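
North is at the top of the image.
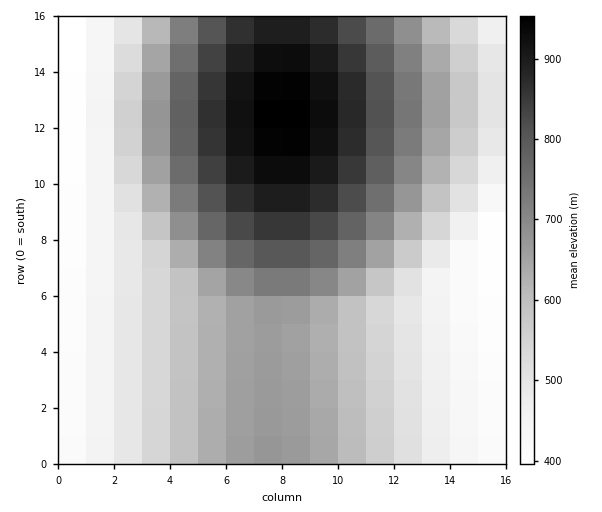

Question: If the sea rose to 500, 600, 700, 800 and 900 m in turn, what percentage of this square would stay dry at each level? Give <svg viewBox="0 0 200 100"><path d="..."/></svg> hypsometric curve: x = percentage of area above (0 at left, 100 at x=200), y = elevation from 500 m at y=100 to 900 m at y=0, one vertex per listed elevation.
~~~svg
<svg viewBox="0 0 200 100"><path d="M142 100l-38-25-44-25-21-25-24-25"/></svg>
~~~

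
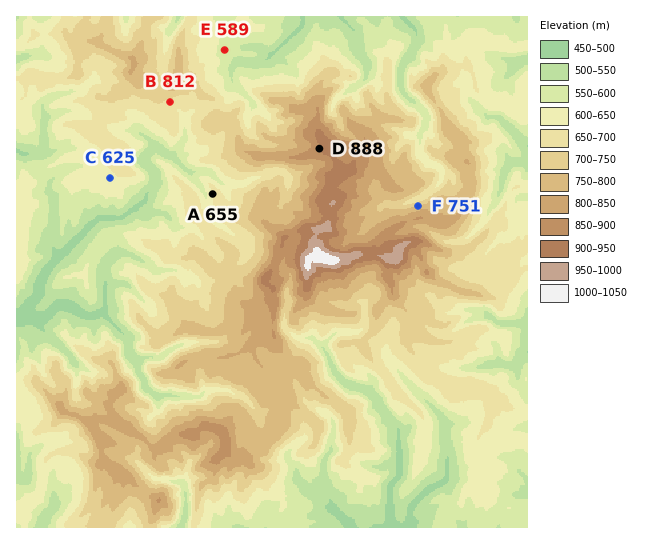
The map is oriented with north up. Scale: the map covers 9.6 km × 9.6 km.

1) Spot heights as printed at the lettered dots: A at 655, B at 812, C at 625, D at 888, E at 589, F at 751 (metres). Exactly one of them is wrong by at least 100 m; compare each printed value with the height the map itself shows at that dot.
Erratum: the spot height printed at B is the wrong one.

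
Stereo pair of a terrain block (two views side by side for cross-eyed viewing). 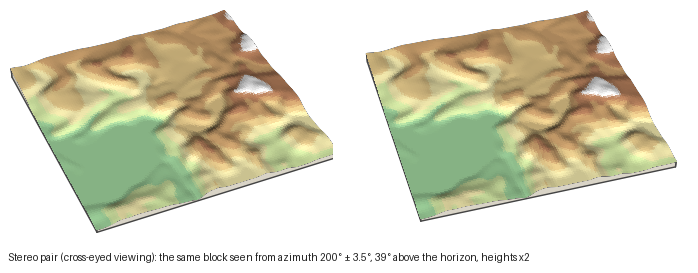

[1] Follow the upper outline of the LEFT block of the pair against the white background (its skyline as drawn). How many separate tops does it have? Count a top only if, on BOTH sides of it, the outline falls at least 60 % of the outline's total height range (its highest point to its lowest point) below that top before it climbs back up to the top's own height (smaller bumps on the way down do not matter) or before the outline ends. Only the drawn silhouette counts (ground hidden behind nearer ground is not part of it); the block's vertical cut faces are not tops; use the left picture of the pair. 0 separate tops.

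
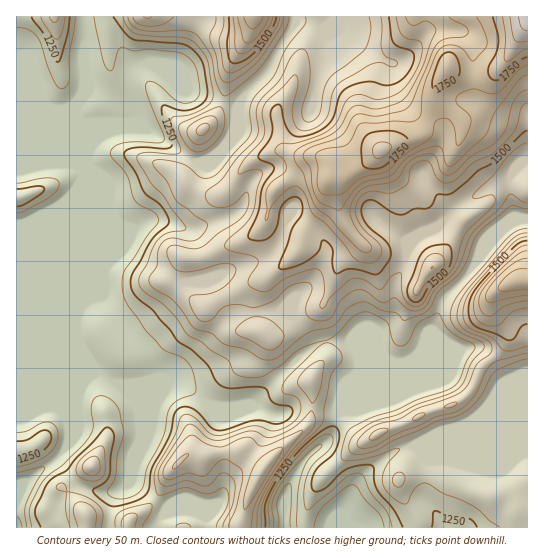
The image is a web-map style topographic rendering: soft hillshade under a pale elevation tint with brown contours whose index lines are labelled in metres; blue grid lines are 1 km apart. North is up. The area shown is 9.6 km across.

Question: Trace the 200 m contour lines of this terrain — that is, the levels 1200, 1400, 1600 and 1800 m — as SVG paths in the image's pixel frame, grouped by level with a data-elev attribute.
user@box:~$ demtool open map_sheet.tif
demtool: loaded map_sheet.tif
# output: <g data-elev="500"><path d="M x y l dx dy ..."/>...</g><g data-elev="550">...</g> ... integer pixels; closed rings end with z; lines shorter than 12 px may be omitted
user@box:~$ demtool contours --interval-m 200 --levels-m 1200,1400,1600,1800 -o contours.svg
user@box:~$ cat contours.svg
<g data-elev="1200"><path d="M269 527l0-24 10-22 12-17 14-15 13-11 9-4 4 1 2 2-1 9-5 6-14 13-7 14-2 16 2 14 4 0 37-32 7-3 5-1 5 4 9 18 14 16 5 16"/><path d="M17 467l16-4 14-8 8-9 3-11-3-9-4-3-4-1-6 1-15 8-9 1"/><path d="M17 213l8-2 24-13 7-7 3-6-2-5-8-2-32 5"/><path d="M17 27l12 3 8 6 4 7 7 23 6 15 4 6 5 2 4-4 2-6 0-24 6-38"/><path d="M94 17l9 44 6 9 4-1 5-18 4-4 12 4 16-2 29 4 11 6 7 11 3 16-1 8-3 5-6 4-7 0-6-2-23-19-5-1-3 2 1 10 16 41 1 4-1 3-5 2-21-1-14 1-9 4-4 6 2 5 15 17 8 26 6 4 13 7 5 7-2 6-10 12-23 34-2 12 2 15 5 8 16 23 16 18 6 4 15 6 7 6 5 11 2 16-2 4-16 6-8 7-3 7-3 21-16 31-6 23-7 6-13 4-9-2-6-4 8-16 2-22 6-20-3-22-4-8-7-7-8-2-6 2-4 8 2 20-2 8-10 13-19 19-15 10-6 9-11 22-1 7 3 13"/></g><g data-elev="1400"><path d="M251 527l2-17 6-13 15-26 27-37 1-4-31 14-9 2-4-1-7-7-4-1-8 2-16 8-6 0-11-3-11-8-4-1-5 3-9 11-14 21 0 6 4 4 6-1 14-6 14 3 4 0 12-13 6-4 6 1 13 10 1 7-2 9-5 21-6 15-1 5"/><path d="M268 350l5 0 4-2 7-10-2-7-9-9-10-5-10 0-8 4-8 6-2 4 3 4z"/><path d="M527 233l-9 2-9 7-40 45-10 16-2 12 3 10 7 6 20 9 5 7-2 7-13 11-11 22-5 5-8 4-35 12-19 11-26 8-14 11-2 4 1 4 5 2 10-1 21-12 25-10 15-7 25-8 8-5 7-9 12-25 5-7 7-3 29-8"/><path d="M194 143l4 2 5-1 9-7 5-11 0-5-2-4-4-1-6 1-10 5-7 5-1 4 1 4z"/><path d="M133 17l5 7 13 2 12-2 11-7"/><path d="M216 17l-1 6-5 11 0 5 6 16 4 20 3 6 4 2 15-8 16-14 21-31 5-13"/><path d="M369 17l2 13-5 17-4 6-28 21-5 5-5 11-4 21-5 8-8 3-4-3-1-4 0-8 6-20 2-13-2-17-2-6-3-2-5 1-5 5-14 26-20 21-3 9 2 19-2 8-19 21-15 20-14 11-3 4 1 5 4 5 5 3 7 1 11-4 14-12 2 5 0 8-6 12-42 30-8 2-19-4-4 1-2 3-1 5 2 7 5 7 5 3 15 0 31-8 6 1 4 3 1 4-3 7-11 10-11 5-17 2-4 2 0 8 7 12 5 4 7 0 4-3 9-10 8-3 11 0 12 3 6-2 15-6 16-14 15-4 5 1 2 4-6 18 0 8 4 5 5 2 8 1 7-3 12-19 8-6 8-3 8 1 15 11 5 0 8-4 15 12 5 1 5-1 8-5 9-16 15-12 5-7 17-37 26-24 10-14 4 0 8 6 6 2"/></g><g data-elev="1600"><path d="M527 251l-10 4-22 20-13 16-3 11 3 10 7 4 4-1 14-10 20-4"/><path d="M238 17l5 22 2 3 2 1 6-2 6-7 7-10 3-7"/><path d="M405 17l3 5 3 3 4 0 8-4 4 0 6 4 3 5-14 37-16 30-8 6-19 6-6 0-14-4-5 1-5 5-7 14-7 7-8 5-24 9-6 4-3 4 1 7 8 12 12 33 15 12 12 15 19 18 8 1 2-2 1-3-2-4-13-14-7-14 1-12 8-12 10-5 18-3 8-3 4-3 10-15 8-5 9-3 5 0 4 2 5 14 3 4 4 1 6-1 18-18 20-10 10-9 6-10 7-26 7-8 6-3"/></g><g data-elev="1800"><path d="M376 158l5 0 6-4 4-5 0-4-9-3-7 3-3 6z"/><path d="M502 17l3 18 0 26 5-1 11-9 6-2"/></g>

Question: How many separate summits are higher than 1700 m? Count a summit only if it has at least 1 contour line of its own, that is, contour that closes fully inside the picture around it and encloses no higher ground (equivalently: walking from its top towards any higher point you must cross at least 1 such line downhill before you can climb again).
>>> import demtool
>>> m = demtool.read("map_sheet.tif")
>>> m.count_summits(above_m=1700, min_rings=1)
2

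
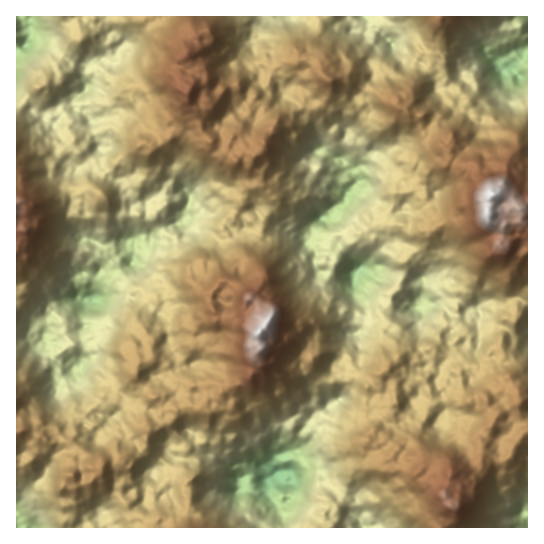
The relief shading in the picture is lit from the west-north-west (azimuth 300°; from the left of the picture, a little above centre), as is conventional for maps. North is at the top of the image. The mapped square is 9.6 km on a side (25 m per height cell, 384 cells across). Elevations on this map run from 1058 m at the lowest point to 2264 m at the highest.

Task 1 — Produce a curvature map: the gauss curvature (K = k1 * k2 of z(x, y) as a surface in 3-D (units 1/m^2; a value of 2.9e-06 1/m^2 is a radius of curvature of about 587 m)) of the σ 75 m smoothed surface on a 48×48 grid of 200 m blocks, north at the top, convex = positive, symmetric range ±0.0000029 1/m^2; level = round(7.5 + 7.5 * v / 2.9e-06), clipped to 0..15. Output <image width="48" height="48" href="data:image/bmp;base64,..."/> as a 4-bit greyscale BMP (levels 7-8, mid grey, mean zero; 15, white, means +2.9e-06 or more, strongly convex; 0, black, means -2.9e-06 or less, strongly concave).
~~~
<image width="48" height="48" href="data:image/bmp;base64,Qk32BAAAAAAAAHYAAAAoAAAAMAAAADAAAAABAAQAAAAAAIAEAAATCwAAEwsAABAAAAAAAAAAAAAAABEREQAiIiIAMzMzAERERABVVVUAZmZmAHd3dwCIiIgAmZmZAKqqqgC7u7sAzMzMAN3d3QDu7u4A////AHmIt1dHh4glVnd2d5l4V3i5l3Z2Wod2aJeHZ2/3VHp1JHiWh5mGd3qnh4d3z5d3n5d3ZVyDqYiHV3ind2iGqlZId3l6zXiJbYRHyWhDZVfHSob3WYd4lSfJeHhal4iHh3N47VyYVLZa6Ij4bKzWZVaHdnlHaIZWh1rZqF6VqfhWmHaWeqqGeYiJlkyG/ERWhXZxR1pnomCVNSWHl3ZoeHdnmGiEt1hj59eGVVxocoq4dXiHh5qId4i2aGd3aGeJhYSWaH12V2iSlHh3h4hVV4n6d3Z8d3Y6dsaGZ2dnbOJr93aHeHh2eHZXeIZtppa3d1eWR3evd2Z0SofHZ3V5NGlnZmdatKl4cmVoelR2Z2ZmeWd4eId3bsZofHp2eKZXfoaPh2emhrt4h3c2Zod4evZHhnqHZ3mJjnmMaId0cjhnlnQ5uHl4aBOXdnZ3dNdnaIlIbJlW3MpWl3l6mWdFRGRb13eJiYd42HczfMh3aHVl+YqHiHytuXd3t4h4V2VlSIyFeFdsqJhElmVquXgl1QZniaJ7Z4mIZqqpeUVpt4jnh3mYd3ppV3uXZ4WJV4mNZomYd4d4SJQYaHh36ndnh8/XZnqGiIVwBYqG1xdXqYp5RtJHf8VZlVVHdoaHdol6+kcyaKp3hlqKiOdlSfZXZ2NHVL/INL92dJmXfO+mVnhph02fhGiXeXmHZJrJY3uyFHaHZodXeYd3d2cIZFiJhI2HmpVXdjd4hGd4eIZkV0d4mI9pfoeZsG+YkQvHmVWImIiIm3h0zYhoqEdYvnl2eo/4x6d4mneGaIh4YGZ3iFd3jHh5dUdleAWXR7R3eIn+Zmh2aJdHqId1d0hXZXi7hziGWHVpuGafmayXz/hYuKRYmkZpRGeWVmmXeGmnV4cCd3m3VneHaHNNh4Z4Y4hl2nhodWd1RnvGZ3eHJVZlSWmLmIdFpGd48mendslmV4v3ep61R2v0hqnEZniIt7d4cliFRLc5eWhIWHh1NE/zRpU8+Id0h4eKh7qInlZvp3v7V1aoh3YZmXdoqld1d4eHd3foZnZJhWOriIeYu2gGiDd1aIiWZmZ0tmiHh3dIdlWUZ3eHeFVFGJe5Z2b1mGfYhsd0iIeYgZl4h3dlaYz5f+R2fHV2f4dv9Hd9Z4dspjdnmnZ2e3SWfYO0V7WVflbGiFdXebY4+2mnnHqLh4VVhndWcZeotaeEdax4eIIiiHl2h1ioWJl5h3dXdnllldZTeHdIaKiEZnd2dQdkR0l5hodoaMfXdHQXeGZpn7V3aHZJtQK4aZhXiIl9toZyls12ZWpxr6qNd5Z3Zm/4l/l3pGhsx1WohYp3j3gCaJx+RnhojXqnlkRmdXrGaYaFd1dl/mxYZnQHS3mvn0h3VKaLh3dEVX6HSEiieIp0h5FXdzabkzl1A4l4eHePxndGiGn2mHhmfGZmVnuIV5uIb9Vo/HiIVaZ8h3ioeId1v4czN62Ih1iIWqaHlhZ4rPdmRXdmJ4uFWIpXd4dVi1x3IndFeFh72KdYaHh2Z3eHZ5l9V3ZnSg=="/>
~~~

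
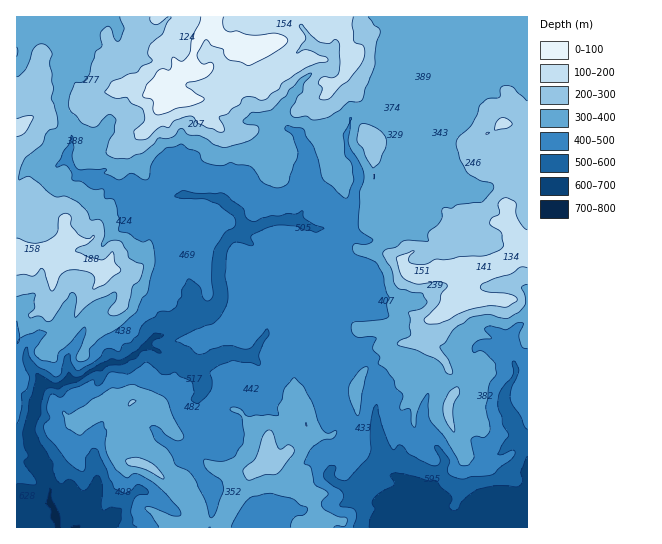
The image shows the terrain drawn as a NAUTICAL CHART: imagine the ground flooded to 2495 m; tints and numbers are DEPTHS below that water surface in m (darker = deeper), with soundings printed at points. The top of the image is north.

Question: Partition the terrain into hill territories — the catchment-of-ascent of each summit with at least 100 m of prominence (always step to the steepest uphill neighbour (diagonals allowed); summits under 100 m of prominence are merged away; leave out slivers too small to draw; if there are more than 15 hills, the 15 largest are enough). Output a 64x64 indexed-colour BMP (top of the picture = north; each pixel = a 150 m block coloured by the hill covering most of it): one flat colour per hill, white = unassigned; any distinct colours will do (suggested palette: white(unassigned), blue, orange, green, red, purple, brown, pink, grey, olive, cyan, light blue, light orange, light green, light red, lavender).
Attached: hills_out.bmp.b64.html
<image width="64" height="64" href="data:image/bmp;base64,Qk12CAAAAAAAAHYAAAAoAAAAQAAAAEAAAAABAAQAAAAAAAAIAAATCwAAEwsAABAAAAAAAAAA////ALR3HwAOf/8ALKAsACgn1gC9Z5QAS1aMAMJ34wB/f38AIr28AM++FwDox64AeLv/AIrfmACWmP8A1bDFABERFVUVVVVVVVVVVUREREREREREREREREREQiIiIREREREVVVVVVVVVVVVVREREREREREREREREREQiIiIhERERERVVVVVVVVVVVVVUREREREREREREREREQSIiIiERERERVVVVVVVVVVVVVVREREREREREREREREERIiIiIhERERFVVVVVVVVVVVVVVERERERERERERBEREREiIiIiIiIREVVVVVVVVVVVVVVURERERERERBERERERIiIiIiIiIhERVVVVVVVVVVVVVURERERERERBEREREiIiIiIiIiIiERVVVVVVVVVVVVVUREREREREREQREREiIiIiIiIiIiIRFVVVVVVVVVVVVURERERERERERBERESIiIiIiIiIiIhFVVVVVVVVVVVVUREREREREREREQRERIiIiIiIiIiIiEVVVVVVVVVVVVVVERERERERERERBERIiIiIiIiIiIiIRVVVVVVVVVVVVVVREREREREREREEREiIiIiIiIiIiIRFVVVVVVVVVVVVVREREREREREREQRESIiIiIiIiIiIREVVVVVVVVVVVVVVERERERERERERBERIiIiIiIiIiIhERVVVVVVVVVVVVVEREREREREREREEREiIiIiIiIiIhERFVVVVVVVVVVVVVREREREREREREQRESIiIiIiIiIiERERVVVVVVVVVVVVVURERERERERERBERIiIiIiIiIiIRERFVVVVVVVVVVVVVRERERERERERBEREiIiIiIiIiIhERETM1VVVVVVVVVVVEREREREREREERESIiIiIiIiIiIRETMzMRVVVVVVVVVUREREREREREQRERIiIiIiIiIiIhERMzMRERVVVVVVURREREREREREQREREiIiIiIiIiIiERMzMzEREzM1VVERERFERERERERBEREiIiIiIiIiIiIREzMzMRMzMzNRERERERERREREREEiIiIiIiIiIiIiIhETMzMzMzMzMzEREREREREUREREQiIiIiIiIiIiIiIiETMzMzMzMzMzMzERERERERRERERCIiIiIiIiIiIiIiIRMzMzMzMzMzMzMxERERERFERERCIiIiIiIiIiIiIiIiEzMzMzMzMzMzMzMxEREREUREREIiIiIiIiIiIiIiIiIjMzMzMzMzMzMzMzMRERERFEREQiIiIiIiIiIiIiIiIiMzMzMzMzMzMzMzMRERERERERERIiIiIiIiIiIiIiIiIzMzMzMzMzMzMzMxERERERERERESIiIiIiIiIiIiIiIjMzMzMzMzMzMzMzEREREREREREREiIiIiIiIiIiIiIiMzMzMzMzMzMzMzERERERERERERESIiIiIiIiIiIiIiIzMzMzMzMzMzMzMRERERERERERERIiIiIiIiIiIiIiIjMzMzMzMzMzMzMzEREREREREREREiIiIiIiIiIiIiIiMzMzMzMzMzMzMzMRERERERERERESIiIiIiIiIiIiIiIzMzMzMzMzMzMzMxERERERERERERIiIiIiIiIiIiIiIjMzMzMzMzMzMzMzERERERERERERESIiIiIiIiIiIiIiMzMzMzMzMzMzMzMRERERERERERERIiIiIiIiIiIiIiIzMzMzMzMzMzMzMxEREREREREREREiIiIiIiIiIiIiIjMzMzMzMzMzMzMzMRERERERERERESIiIiIiIiIiIiIiMzMzMzMzMzMRMzMxERERERERERERIiIiIiIiIiIiIiIzMzMzMzMzMRERMxEREREREREREREiIiIiIiIiIiIiIjMzMzMzMxERERERERERERERERERERIiIiIiIiIiIiIiMzMzMzEREREREREREREREREREREREiIiIiIiIiIiIiJjMzMxERERERERERERERERERERERESIiIiIiIiIiIiImZmYzERERERERERERERERERERERERIiIiIiIiIiIiIiZmZmERERERERERERERERERERERERIiIiIiIiIiIiIiJmZmZhERERERERERERERERERERERIiIiIiIiIiIiIiImZmZmEREREREREREREREREREREREiIiIiIiIiIiIiIiZmZmYRERERERERERERERERERERESIiIiIiIiIiIiIiJmZmYREREREREREREREREREREREREiIiIiIiIiIiIiImZmZhERERERERERERERERERERERESIiIiIiIiIiIiIiZmZmEREREREREREREREREREREREREREiIiIiIiIiIiJmZmYRERERERERERERERERERERERERESIiIiIiIiIiImZmZhEREREREREREREREREREREREREREiIiIiIiIiIiZmZmERERERERERERERERERERERERERESIiIiIiIiIiJmZmYRERERERERERERERERERERERERERESIiIiIiIiImZmZhEREREREREREREREREREREREREREREiIiIiIiIiNmZmYRERERERERERERERERERERERERERERIiIiIiIiI2ZmZhEREREREREREREREREREREREREREREiIiIiIiIjNmZjMRERERERERERERERERERERERERERERIiIiIiIiM2ZjMxERERERERERERERERERERERERERERESIiIiIiIzMzMzERERERERERERERERERERERERERERERERESIiIjMzMzMxEREREREREREREREREREREREREREREREREiIi"/>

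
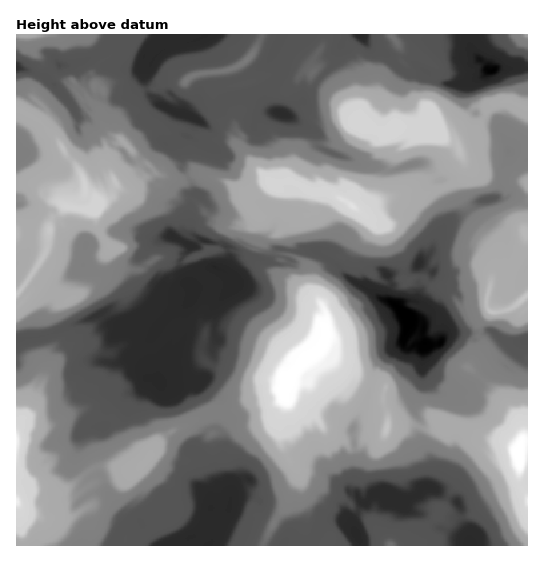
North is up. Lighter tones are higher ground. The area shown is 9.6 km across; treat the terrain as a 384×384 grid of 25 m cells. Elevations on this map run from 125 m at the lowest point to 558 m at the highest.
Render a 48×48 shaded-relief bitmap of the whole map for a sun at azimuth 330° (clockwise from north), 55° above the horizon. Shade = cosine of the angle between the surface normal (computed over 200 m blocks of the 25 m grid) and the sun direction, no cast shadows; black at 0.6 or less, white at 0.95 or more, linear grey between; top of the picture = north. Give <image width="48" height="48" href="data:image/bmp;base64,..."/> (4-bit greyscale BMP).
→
<image width="48" height="48" href="data:image/bmp;base64,Qk32BAAAAAAAAHYAAAAoAAAAMAAAADAAAAABAAQAAAAAAIAEAAATCwAAEwsAABAAAAAAAAAAAAAAABEREQAiIiIAMzMzAERERABVVVUAZmZmAHd3dwCIiIgAmZmZAKqqqgC7u7sAzMzMAN3d3QDu7u4A////ACeWJ5c5mWEnmazauWmZqbiau5mZZpmYdiSIRZhHmZZDeZvbu1eZmJqaq7qpdXeYh4R5hmhkiZmVSZrcrIRXl3i8vMy5iGeIiYZ5iYeERpmYaJm9u7dTV1e8y83bmpmIm4Z5iKmWI1iYeJmsy6llNmd6qYvdqKiJm6h6qYmXQTOIZYmbyqhVVGdUZlWJqJiKmnqJu6mZhCNIZEVoqZiEZERCI0RWiHeIl0iYmrvMqUNHmHZWd3mWVURSFENGZmeZiDWpi7vO2pM1mZmGZniYRFZlI2VVRXmaqTNpm93d7shDV3h3Z2Vod1h5Y0hlZoqr22RGd7ze7+2WRmZ5h4ZFaHmqh0Z3iKvc3pZXdYqs3u7cl4iqqZh1WIeqqYmavMzOzLlYmHmaq97/7KmoqnV4ZoeaqZvcvN687duHmqmZq7zf/+u5m4VHdFaamJvduqzL3duXiamZmrqr3/28q6lVh2R6mIvdqZrdzO23eKqqmZmZq97dy8l2V4ZZqZveyZq8zMu4aJq6qZmamLzu7NuXZXdpuqvu2pmqu926iIiZmZmaqbzd7d2pdmZWq8zv/amaqs3bqZeJmZmaurzM7s3rl3ZDWLvO/9qqmXmqqpiKmZmau6vN3uzdqIZDNZqIztqXQxREWKmJmZmZq7vO7/7NuIhVZoqYmZgyIAFCAEZ2eZmaq73d7/7MyndniYiKiJgzVXVWMAA2RpmZqqve7t3Lynd3eHZ3irmpmHiJqEIUZGmZmpq93MzcyniYZDZ3m7uqu6iZrKhjVTaJmZmqqr3+yoeGh2eaqqqpm8l4ermHVjNHeZmYm97uyqdkaZu7qqqpmauIV6lUaZZWZWeHit3tupZVJWi6qrupmZuXZqqFN7upuWZWZWeamHZSATR6u8yqqZqndHm6ZompmoVEQyISRmdSEAJpzb3KqZq4hUV4hWZ3d2VlVlQxE2VFQhBIvczcq7q6ZkRDQzNImbqoiJmHZCNoh1EUe8zd3Nqpd3ZFM1RHqruamYiHZleZiZUiRqzd3auqqqp2hGhleZqalmVmZ5q7mJlSNEarynq8y6uoiFiFV5ral3eKvMy8yqmXVDEoqcury7u6mniaeb3svLu83e3dzMy6mHVIve66q7qqqqqs3M7t7u3N3d3LqZu6mJh4rL26m9ypiruqzLu97u7MzLl1VSR4iJh4mqmqqs7LmJuqqqq83u3bynQ0RVNFaZh4mYepqrzbupmavKvLvN3culRnd4d3eZh4mGiqi8qrqqq7u7u6m827qWiaurqZmahndouqmqqqqaqrqKqph5qrqsurzd2pm8plaLu6qKmaqYiGeZmZl1abve26ve7rvf/ZrNy6qbqImqZ1aZmZmYmazf/su+/srf//7Oy7vMyom8uadnd5mZqYzt3czM3bmr7//+yZvMy5ec68yql1iZq5ne3MurupZ4i97mZneZqZZa3t3czJWaq7ms3cypmZeJhnZjQ0VFeZg3rN3tu9l5mrqavbqJmZd5h2QjUyUyKJk1mqvP2ryJmauZnsp5mZd5p2ZA=="/>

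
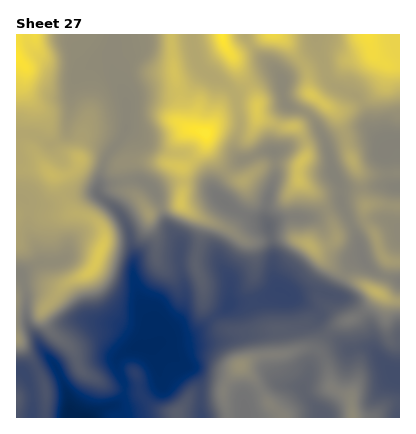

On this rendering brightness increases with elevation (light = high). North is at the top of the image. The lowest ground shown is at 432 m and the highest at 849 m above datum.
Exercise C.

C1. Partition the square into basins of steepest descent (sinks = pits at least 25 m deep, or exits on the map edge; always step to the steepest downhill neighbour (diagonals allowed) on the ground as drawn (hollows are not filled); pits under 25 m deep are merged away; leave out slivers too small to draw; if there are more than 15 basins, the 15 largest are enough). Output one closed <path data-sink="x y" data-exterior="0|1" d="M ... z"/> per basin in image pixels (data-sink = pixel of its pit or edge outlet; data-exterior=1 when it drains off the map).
<path data-sink="84 418" data-exterior="1" d="M400 34l-384 0 0 384 266 0-14-16-13-22-14-14 19-10 26-2 22-6 10 2 16-22 8-6 16-6 14-12 6-11 10 6 12 1 0-92-20-4-15 0-6-32-8-14-11-38-8-10 12 0 20-11 18-15 4-20 14 0z"/><path data-sink="400 376" data-exterior="1" d="M378 293l-6 11-14 12-16 6-8 6-17 22 5 4 5 10 4 22 20 12 3 20 46 0 0-116-12-3z"/><path data-sink="384 152" data-exterior="0" d="M388 64l-5 18-7 9-28 18-14 1 6 10 11 38 10 20 4 26 15 0 20 3 0-141z"/><path data-sink="322 418" data-exterior="1" d="M308 348l-22 6-30 3-15 9 14 14 13 22 16 16 68 0-1-20-20-12-3-18-6-14-8-5z"/>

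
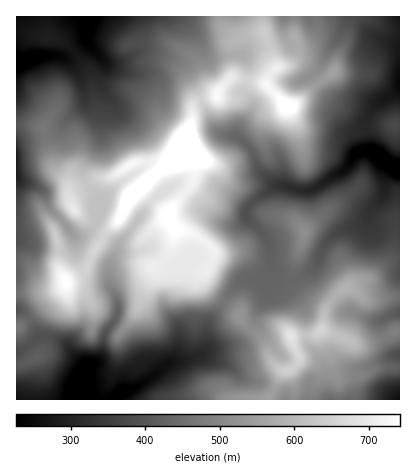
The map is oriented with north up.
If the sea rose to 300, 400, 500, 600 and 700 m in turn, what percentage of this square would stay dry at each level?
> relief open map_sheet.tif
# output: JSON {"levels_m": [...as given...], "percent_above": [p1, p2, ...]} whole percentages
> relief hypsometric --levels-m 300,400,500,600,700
{"levels_m": [300, 400, 500, 600, 700], "percent_above": [89, 69, 41, 22, 6]}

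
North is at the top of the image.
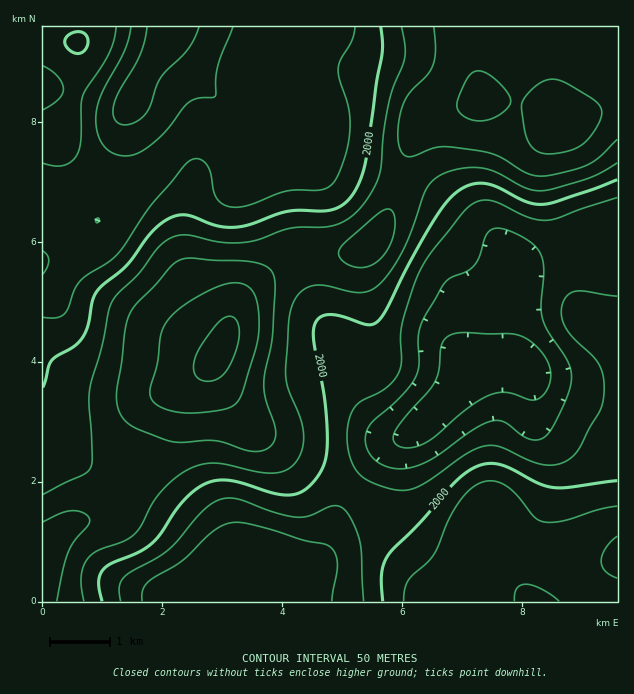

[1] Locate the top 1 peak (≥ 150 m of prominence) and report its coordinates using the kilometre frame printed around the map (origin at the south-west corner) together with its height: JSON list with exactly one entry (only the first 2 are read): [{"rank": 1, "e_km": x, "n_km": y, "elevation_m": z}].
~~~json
[{"rank": 1, "e_km": 2.91, "n_km": 4.11, "elevation_m": 2214}]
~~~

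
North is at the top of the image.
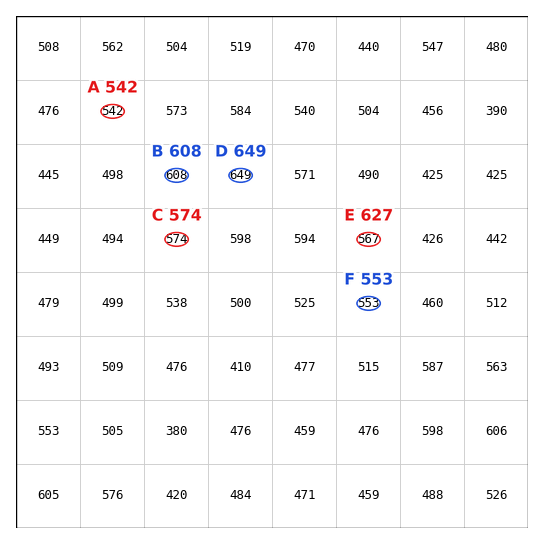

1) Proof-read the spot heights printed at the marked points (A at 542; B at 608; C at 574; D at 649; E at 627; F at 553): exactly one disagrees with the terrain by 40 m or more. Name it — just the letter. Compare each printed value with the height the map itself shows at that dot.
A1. E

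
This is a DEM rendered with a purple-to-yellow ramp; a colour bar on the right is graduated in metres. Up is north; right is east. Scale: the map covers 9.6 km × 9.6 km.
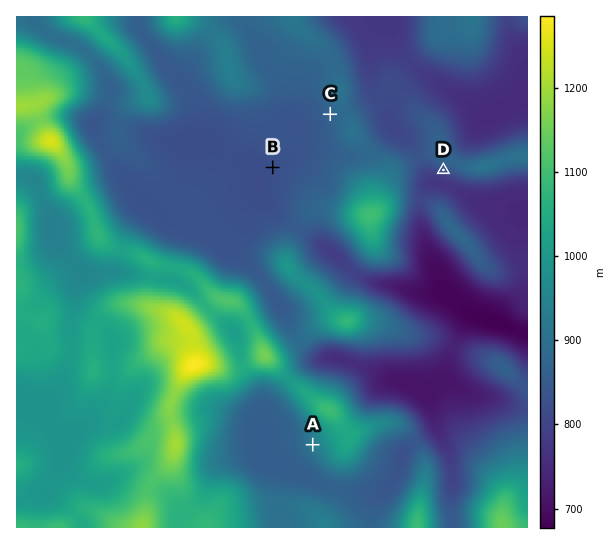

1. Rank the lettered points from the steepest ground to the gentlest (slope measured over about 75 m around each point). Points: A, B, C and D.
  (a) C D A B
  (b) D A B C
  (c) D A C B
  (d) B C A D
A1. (c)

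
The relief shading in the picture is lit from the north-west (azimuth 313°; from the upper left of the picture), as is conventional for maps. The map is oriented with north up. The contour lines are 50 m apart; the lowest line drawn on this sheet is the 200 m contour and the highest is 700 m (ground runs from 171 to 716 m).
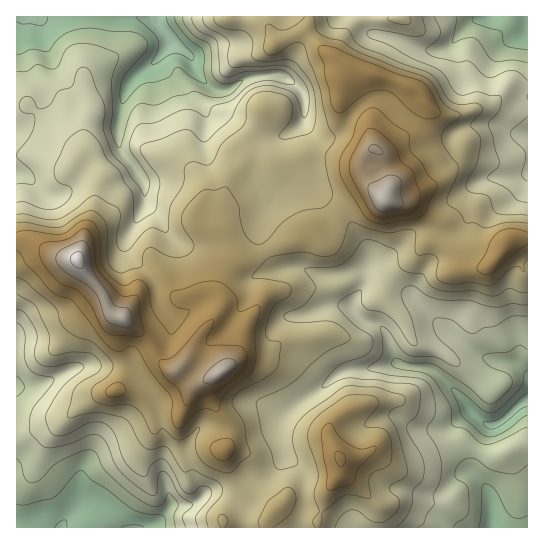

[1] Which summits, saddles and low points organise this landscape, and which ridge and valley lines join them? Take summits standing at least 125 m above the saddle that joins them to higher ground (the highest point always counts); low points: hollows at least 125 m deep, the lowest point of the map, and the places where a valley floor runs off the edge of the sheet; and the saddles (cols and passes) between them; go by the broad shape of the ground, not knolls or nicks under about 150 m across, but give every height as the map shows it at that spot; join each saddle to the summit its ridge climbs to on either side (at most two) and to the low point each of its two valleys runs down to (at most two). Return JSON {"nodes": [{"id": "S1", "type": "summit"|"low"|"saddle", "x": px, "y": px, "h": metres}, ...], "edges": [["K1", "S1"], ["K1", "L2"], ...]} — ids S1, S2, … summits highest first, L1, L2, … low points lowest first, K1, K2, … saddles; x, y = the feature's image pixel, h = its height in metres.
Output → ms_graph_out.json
{"nodes": [
{"id": "S1", "type": "summit", "x": 78, "y": 261, "h": 716},
{"id": "S2", "type": "summit", "x": 385, "y": 199, "h": 689},
{"id": "S3", "type": "summit", "x": 339, "y": 458, "h": 607},
{"id": "L1", "type": "low", "x": 155, "y": 19, "h": 171},
{"id": "L2", "type": "low", "x": 527, "y": 401, "h": 184},
{"id": "L3", "type": "low", "x": 131, "y": 527, "h": 194},
{"id": "L4", "type": "low", "x": 527, "y": 17, "h": 207},
{"id": "K1", "type": "saddle", "x": 435, "y": 231, "h": 514},
{"id": "K2", "type": "saddle", "x": 265, "y": 251, "h": 505},
{"id": "K3", "type": "saddle", "x": 250, "y": 493, "h": 475}],
"edges": [["K1", "S2"], ["K1", "L2"], ["K1", "L4"], ["K2", "S1"], ["K2", "S2"], ["K2", "L1"], ["K2", "L2"], ["K3", "S1"], ["K3", "S3"], ["K3", "L2"], ["K3", "L3"]]}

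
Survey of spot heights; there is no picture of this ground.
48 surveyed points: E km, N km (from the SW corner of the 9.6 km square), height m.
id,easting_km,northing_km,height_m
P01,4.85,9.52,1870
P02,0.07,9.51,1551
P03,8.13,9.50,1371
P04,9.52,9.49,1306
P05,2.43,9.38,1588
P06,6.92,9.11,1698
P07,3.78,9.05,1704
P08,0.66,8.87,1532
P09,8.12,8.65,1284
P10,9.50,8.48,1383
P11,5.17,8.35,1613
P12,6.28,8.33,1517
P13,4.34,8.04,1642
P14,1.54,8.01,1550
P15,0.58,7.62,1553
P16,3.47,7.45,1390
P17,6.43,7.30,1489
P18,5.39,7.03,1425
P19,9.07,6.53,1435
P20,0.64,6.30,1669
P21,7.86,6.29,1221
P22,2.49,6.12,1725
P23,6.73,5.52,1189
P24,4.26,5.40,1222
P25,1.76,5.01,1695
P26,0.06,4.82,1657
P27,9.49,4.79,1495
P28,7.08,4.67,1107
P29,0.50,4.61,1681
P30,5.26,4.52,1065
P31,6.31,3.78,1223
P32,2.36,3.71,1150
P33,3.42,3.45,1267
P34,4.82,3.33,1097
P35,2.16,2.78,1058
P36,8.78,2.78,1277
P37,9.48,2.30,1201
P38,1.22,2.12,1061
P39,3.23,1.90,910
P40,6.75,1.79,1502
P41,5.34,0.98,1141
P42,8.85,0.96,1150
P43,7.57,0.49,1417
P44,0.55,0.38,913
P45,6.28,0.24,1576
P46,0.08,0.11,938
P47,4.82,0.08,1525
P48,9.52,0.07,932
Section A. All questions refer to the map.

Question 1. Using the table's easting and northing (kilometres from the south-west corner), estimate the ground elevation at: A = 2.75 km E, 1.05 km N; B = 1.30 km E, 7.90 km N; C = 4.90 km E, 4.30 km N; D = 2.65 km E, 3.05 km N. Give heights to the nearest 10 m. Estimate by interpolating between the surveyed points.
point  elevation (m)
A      910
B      1510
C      1030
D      1130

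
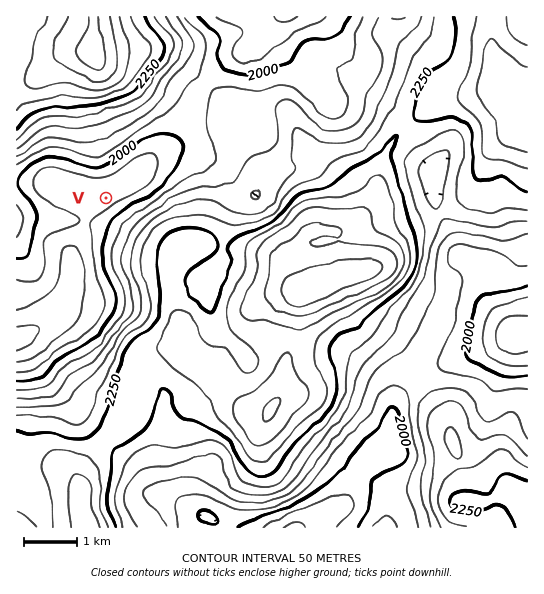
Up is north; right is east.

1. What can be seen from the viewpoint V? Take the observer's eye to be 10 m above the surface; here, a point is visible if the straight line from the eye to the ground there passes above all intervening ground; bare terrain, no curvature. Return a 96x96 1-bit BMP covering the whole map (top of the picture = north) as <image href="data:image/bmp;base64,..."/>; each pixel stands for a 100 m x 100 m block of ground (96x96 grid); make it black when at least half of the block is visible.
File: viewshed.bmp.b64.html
<image width="96" height="96" href="data:image/bmp;base64,Qk2+BAAAAAAAAD4AAAAoAAAAYAAAAGAAAAABAAEAAAAAAIAEAAATCwAAEwsAAAIAAAAAAAAA////AAAAAAAAAAAAAAAAAAAAAAAAAAAAAAAAAAAAAAAAAAAAAAAAAAAAAAAAAAAAAAAAAAAAAAAAAAAAAAAAAAAAAAAAAAAAAAAAAAAAAAAAAAAAAAAAAAAAAAAAAAAAAAAAAAAAAAAAAAAAAAAAAAAAAAAAAAAAAAAAAAAAAAAAAAAAAAAAAAAAAAAAAAAAAAAAAAAAAAAAAAAAAAAAAAAAAAAAAAAAAAAAAAAAAADjAAAAAAAAAAAAAAD/AAAAAAAAAAAAAAD+AAAAAAAAAAAAAAD+AAAAAAAAAAAAAAD8AAAAAAAAAAAAAAD8AAAAAAAAAAAAAAD8AAAAAAAAAAAAAAD4AAAAAAAAAAAAAADgAAAAAAAAAAAAAAAAAAAAAAAAAAAAAAAAAAAAAAAAAAAAAAAAAAAAAAAAAAAAAAAAAAAAAAAAAAAAAAAAAAAAAAAAAAAAAAAAAAAAAAAAAAAAAAAAAAAAAAAAAAAAAAAAAAAAAAAAAAAAAAAAAAAAAAAAAAAAAAAAAAAAAAAAAAAAAAAAAAAAAAAAAAAAAAAAAAAAAAAAAAAAAAAAAAAAAAAAAAAAAAAAAAAAAAAAAAAAAAAAAAAAAAAAAAAAAAAAAAAAAAAAAAAAAAAAAAAAAAAAAAAAAAAAAAAAAAAAAAAAAAAAAAAAAAAAAAAAAAAAAAAAAAAAAAAAAAAAAAAAAAAAAAAAAAAAAAAAAAAAAAAAAAAAAAAAAAAAAAAAAAAAAAAAAAAAAAAAAAAAAAAAAAAAAAAAAAAAAAAAAAAAAAAAAAAAAAAAAAAAAAAAAAAwAAAAAAAAAAAAAAAwAAAAAAAAAAAAAABwAA8AAAAAAAAAAADwAB+AAAAAAAAAAADwAB/AAAAAAAAAAADwAB/AAAAAAAAAAAD4AD/gAAAAAAAAAAD8MP/wAAAAAAAAAAD////wAAAAAAAAAAD////4AAAAAAAAAAD////4AAAAAAAAAAD////8AAAAAAAAAAD////8AAAAAAAAAAD////+AAAAAAAAAAD////+AAAAAAAAAAD////+AAAAAAAAAAD////+AAAAAAAAAAD/////AAAAAAAAAAD/////AAAAAAAAAAD/////AAAAAAAAAAD//////wAAAAAAAAD//////wAAAAAAAAD//P///wAAAAAAAAD//H///wAAAAAAAAD//H///wAAAAAAAAD//////gAAAAAAAAD//////gAAAAAAAAD////w/gAAAAAAAAD////APAAAAAAAAAB///+AGAAAAAAAAAA///+AAAAAAAAAAAAf//8AAAAAAAAAAAAHH/8AAAAAAAAAAAAAD/4AAAAAAAAAAAAAD8AAAAAAAAAAAAAAAAAAAAAAAAAAAAAAAAAAAAAAAAAAAAAAAAAAAAAAAAAAAAAAAAAAAAAAAAAAAAAAAAAAAAAAAAAAAAAAAAAAAAAAAAAAAAAAAAAAAAAAAAAAAAAAAAAAAAAAAAAAAAAAAAAAAAAAAAAAAAAAAAAAAAAAAAAAAAAAAAAAAAAAAAAAAAA="/>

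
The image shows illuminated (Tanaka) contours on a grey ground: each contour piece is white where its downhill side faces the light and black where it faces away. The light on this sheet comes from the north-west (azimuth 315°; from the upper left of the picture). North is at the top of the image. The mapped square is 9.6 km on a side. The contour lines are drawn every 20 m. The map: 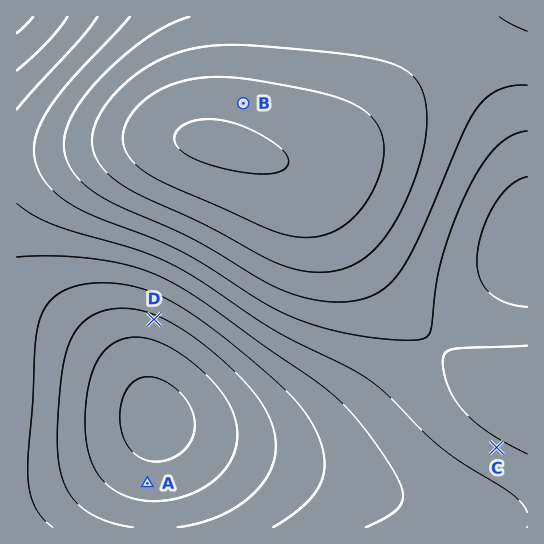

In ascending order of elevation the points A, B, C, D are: A D C B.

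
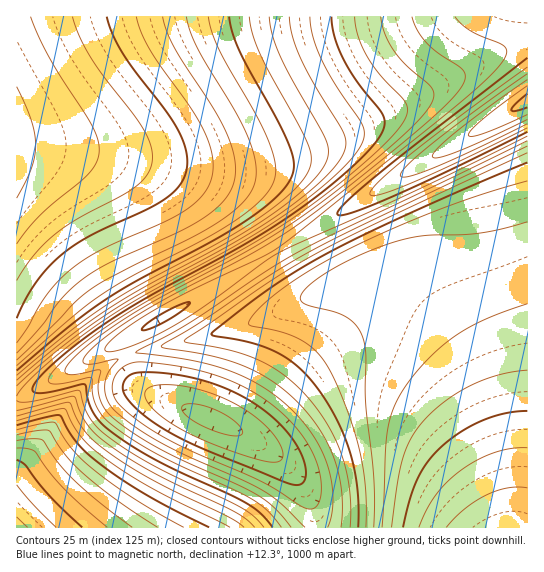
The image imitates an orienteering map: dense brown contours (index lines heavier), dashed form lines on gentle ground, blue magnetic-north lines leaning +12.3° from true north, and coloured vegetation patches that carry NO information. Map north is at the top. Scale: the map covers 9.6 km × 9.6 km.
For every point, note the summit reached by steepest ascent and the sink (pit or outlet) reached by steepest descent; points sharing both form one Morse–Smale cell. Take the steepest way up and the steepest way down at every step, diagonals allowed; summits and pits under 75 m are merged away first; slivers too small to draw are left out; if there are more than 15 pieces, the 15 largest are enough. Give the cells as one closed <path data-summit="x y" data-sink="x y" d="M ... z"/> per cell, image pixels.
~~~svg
<path data-summit="17 149" data-sink="527 101" d="M527 16l-510 0-1 381 9-1 170-96 332-199z"/><path data-summit="510 527" data-sink="211 419" d="M379 272l-18 3-26 9-61 31-24 9-121 31-2 2 6 18 4 8 13 10 71 30 29 14 23 15 19 18 12 17 9 22 4 19 194 0 0-31-11-52-16-48-20-43-23-32-28-29-22-16z"/><path data-summit="510 527" data-sink="527 101" d="M527 101l-112 66-188 114-100 56-4 5 2 12 2 2 10-4 33-7 80-21 24-9 29-16 46-20 22-7 12 1 16 10 16 12 26 27 23 32 20 43 16 48 9 42 3 40 15 1z"/><path data-summit="17 527" data-sink="211 419" d="M126 356l-21 11-25 23-44 60-19 21 0 57 299-1-3-18-9-22-12-17-11-11-31-22-107-48-6-6z"/><path data-summit="17 527" data-sink="527 101" d="M122 341l-97 55-9 2 1 75 63-83 25-23 22-12z"/>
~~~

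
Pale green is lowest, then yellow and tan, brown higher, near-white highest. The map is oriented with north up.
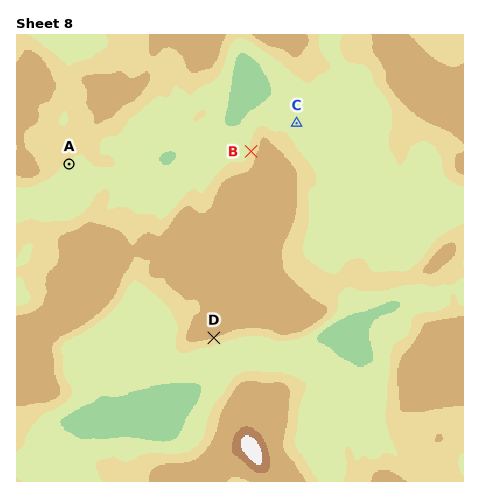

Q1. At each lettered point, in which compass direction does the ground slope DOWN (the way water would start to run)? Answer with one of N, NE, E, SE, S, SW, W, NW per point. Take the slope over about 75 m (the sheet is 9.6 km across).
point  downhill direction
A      SE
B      W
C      E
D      S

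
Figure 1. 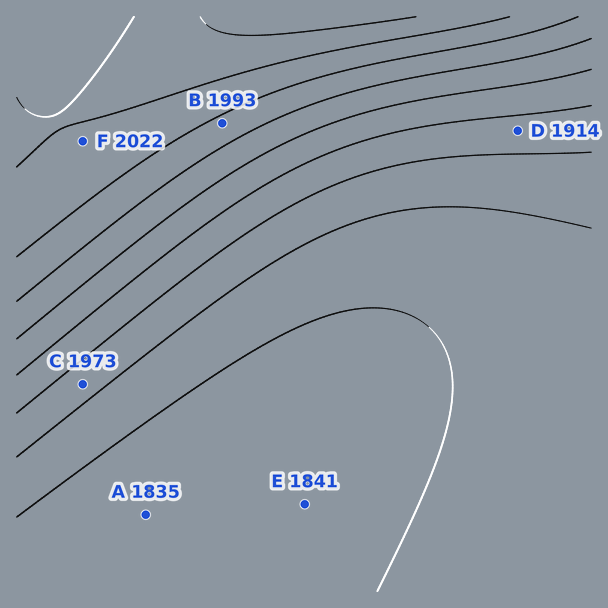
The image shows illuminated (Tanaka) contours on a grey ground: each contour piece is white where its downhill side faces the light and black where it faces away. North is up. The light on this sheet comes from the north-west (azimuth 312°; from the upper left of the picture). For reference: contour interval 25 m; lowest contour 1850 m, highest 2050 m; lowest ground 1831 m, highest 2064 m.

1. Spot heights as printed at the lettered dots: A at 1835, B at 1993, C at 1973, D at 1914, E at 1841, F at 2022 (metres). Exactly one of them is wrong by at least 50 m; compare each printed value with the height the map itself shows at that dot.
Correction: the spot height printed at C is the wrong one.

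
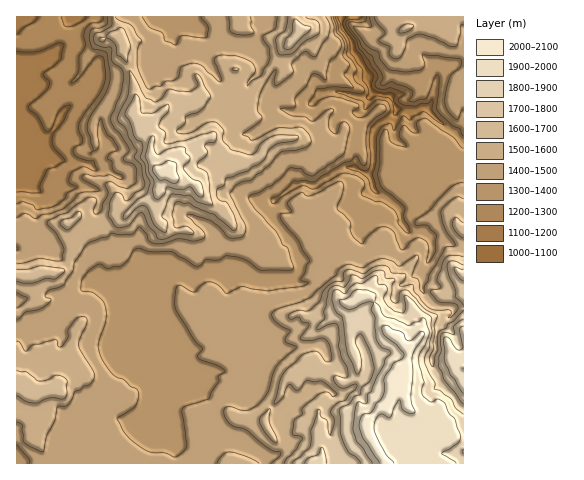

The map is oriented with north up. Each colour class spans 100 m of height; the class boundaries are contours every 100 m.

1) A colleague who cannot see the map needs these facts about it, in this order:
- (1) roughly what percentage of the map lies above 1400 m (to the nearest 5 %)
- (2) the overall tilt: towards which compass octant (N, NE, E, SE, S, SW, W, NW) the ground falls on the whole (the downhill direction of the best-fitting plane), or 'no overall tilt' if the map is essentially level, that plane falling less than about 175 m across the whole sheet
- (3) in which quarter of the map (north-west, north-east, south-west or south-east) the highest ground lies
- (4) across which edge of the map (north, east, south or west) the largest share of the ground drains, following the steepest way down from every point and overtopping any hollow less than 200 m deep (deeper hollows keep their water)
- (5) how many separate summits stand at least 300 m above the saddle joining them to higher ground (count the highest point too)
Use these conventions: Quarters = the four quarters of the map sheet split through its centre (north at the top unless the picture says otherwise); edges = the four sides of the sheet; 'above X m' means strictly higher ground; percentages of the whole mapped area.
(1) Roughly 70 % of the ground is higher than 1400 m.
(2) Overall the map slopes down towards the north-west.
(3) The highest ground is in the south-east quarter.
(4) The largest share of the runoff leaves by the northern edge.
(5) Counting only tops that stand 300 m proud, the map has 3 summits.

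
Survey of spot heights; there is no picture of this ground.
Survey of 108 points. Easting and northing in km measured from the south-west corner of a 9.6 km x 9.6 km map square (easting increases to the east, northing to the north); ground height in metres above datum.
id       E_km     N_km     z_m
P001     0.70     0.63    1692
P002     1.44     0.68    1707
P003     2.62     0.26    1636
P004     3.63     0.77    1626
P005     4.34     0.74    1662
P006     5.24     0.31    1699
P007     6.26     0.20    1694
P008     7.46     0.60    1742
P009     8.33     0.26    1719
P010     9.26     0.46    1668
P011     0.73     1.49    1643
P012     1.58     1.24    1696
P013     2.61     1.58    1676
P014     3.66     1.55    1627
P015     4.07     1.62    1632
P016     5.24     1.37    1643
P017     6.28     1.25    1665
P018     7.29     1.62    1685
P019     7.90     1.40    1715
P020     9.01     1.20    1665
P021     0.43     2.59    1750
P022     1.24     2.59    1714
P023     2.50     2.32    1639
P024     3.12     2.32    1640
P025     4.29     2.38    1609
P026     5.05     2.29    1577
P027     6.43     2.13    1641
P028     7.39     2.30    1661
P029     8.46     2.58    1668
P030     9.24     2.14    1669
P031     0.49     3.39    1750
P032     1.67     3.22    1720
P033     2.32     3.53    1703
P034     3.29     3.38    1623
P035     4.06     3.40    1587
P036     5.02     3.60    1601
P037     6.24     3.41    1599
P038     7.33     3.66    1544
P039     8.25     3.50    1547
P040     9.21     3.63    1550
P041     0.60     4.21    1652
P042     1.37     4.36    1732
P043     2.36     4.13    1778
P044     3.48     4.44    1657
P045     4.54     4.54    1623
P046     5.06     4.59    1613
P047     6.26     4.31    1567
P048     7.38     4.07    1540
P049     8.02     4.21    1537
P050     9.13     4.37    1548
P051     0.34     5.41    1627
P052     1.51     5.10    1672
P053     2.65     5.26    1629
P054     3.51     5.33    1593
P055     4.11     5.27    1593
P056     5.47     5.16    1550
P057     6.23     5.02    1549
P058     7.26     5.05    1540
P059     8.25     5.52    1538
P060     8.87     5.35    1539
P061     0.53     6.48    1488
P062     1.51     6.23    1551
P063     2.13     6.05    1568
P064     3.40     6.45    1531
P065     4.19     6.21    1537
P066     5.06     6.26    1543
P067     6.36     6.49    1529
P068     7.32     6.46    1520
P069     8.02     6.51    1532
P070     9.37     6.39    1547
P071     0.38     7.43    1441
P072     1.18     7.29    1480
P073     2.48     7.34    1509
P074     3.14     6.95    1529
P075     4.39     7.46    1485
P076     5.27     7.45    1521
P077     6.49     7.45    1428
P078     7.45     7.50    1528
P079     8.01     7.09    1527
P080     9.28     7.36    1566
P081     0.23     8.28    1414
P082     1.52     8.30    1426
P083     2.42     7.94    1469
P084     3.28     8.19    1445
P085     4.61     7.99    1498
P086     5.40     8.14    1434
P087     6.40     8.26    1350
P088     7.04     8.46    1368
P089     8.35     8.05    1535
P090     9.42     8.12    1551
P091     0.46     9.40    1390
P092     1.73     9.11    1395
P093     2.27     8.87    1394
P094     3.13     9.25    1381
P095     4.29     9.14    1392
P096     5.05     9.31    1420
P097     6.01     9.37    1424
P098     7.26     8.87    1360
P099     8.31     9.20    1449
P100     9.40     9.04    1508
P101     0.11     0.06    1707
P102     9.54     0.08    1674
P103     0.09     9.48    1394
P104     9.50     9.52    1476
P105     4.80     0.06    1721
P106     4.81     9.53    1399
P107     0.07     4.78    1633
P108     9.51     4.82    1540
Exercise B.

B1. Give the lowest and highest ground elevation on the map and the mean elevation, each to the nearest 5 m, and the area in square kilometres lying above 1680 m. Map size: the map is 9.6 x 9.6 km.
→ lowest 1345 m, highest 1785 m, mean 1575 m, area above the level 15.2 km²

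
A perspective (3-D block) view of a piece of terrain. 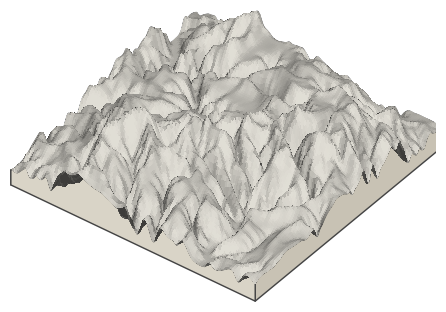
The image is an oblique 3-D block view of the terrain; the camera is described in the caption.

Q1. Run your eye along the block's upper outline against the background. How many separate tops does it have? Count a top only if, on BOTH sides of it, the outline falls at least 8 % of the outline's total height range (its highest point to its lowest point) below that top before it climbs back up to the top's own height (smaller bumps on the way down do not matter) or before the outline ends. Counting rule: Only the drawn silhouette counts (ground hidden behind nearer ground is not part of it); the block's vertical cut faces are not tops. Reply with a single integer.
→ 2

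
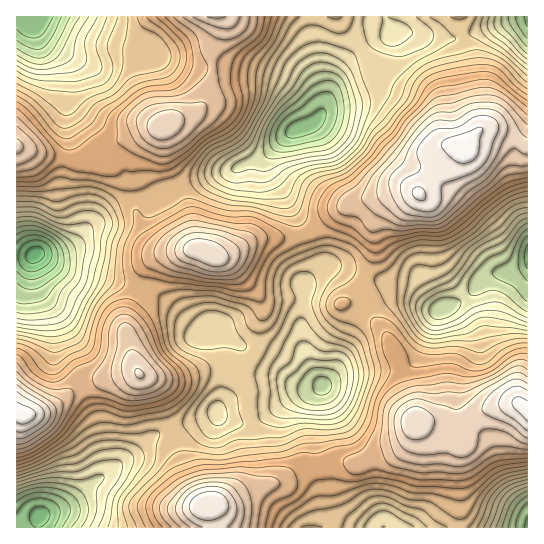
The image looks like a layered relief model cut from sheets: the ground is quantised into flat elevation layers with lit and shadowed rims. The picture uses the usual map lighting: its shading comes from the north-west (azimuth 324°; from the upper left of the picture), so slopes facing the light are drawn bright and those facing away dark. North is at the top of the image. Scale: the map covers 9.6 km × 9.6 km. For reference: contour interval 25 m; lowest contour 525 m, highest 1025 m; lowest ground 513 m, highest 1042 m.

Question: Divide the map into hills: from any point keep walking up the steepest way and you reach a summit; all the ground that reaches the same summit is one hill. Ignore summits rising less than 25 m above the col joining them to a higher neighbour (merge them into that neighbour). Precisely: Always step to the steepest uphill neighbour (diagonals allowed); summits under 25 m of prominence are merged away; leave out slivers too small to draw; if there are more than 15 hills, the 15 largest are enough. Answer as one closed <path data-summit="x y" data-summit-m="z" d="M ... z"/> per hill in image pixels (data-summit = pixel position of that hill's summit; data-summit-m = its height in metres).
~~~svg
<path data-summit="462 146" data-summit-m="1042" d="M385 16l-74 1 1 21 13 56-1 13-5 11-6 6-22 8-14 13-9 14 0 10 13 20 16 30 7 28 8 18-1 10 10-10 10 0 47 15 35 4 21 23 7 2 24-10 20-22 5-2 19-2 19-7 0-247-15 1-55 19-11 0-34-6-15 0-5 3z"/><path data-summit="527 411" data-summit-m="1034" d="M527 267l-18 6-19 2-5 2-20 22-20 8 9 2 15 20 4 8 0 14-8 11-6 15-3 17 0 28-11 39-4 34-4 10-20 23 111-1z"/><path data-summit="199 250" data-summit-m="995" d="M271 151l-12 9-73 24-15 7-10 8-36 1-15 8-40 39-13 5-21 2 33 17 34 6 51 16 15 8 32 30 5 1 7-7 5 2 23 18 16 20 20 7 21 13 11 3 10-1 4-2-12-16-10-32 0-20 4-19-1-15 8-12 0-6-8-18-7-28-16-30-13-20 0-10z"/><path data-summit="165 125" data-summit-m="971" d="M75 16l-40 0-2 6 8 17 10 10 11 7 7 10 3 12-1 19 2 9 32 28 19 37 0 24-14 10-9 11 24-16 32 0 29-16 73-24 32-28 22-8 6-7-3-8-14-16-28-17-44-9-37 0-30-8-9-4-7-7-18-4-22-8z"/><path data-summit="139 374" data-summit-m="977" d="M39 255l-6 2 0 16 3 10 16 32 7 42 22 25 15 36 9 44-2 14 22-17 12-7 18-17 59-20 12-14 20-10 32-7 30 3-10-2-21-13-20-7-16-20-23-18-5-2-7 7-5-1-32-30-15-8-51-16-38-8z"/><path data-summit="209 503" data-summit-m="1024" d="M321 387l-7 4-20 5-41 28-18-1-20-10-54 19-10 5-14 15-18 11-10 10-16 10-23 20-28 12-3 4-2 8 282 1 4-11-3-30-4-16-1-36 2-14 0-24z"/><path data-summit="415 421" data-summit-m="996" d="M451 308l-8 0-7 6-17 41-12 12-8 2-56 4-20 13 30 52 18 23 4 18 0 18 10 31 30 0 22-23 4-10 4-34 11-39 0-28 3-17 6-15 8-11 0-14-4-8-8-12z"/><path data-summit="217 17" data-summit-m="979" d="M310 16l-234 1 31 19 22 8 18 4 7 7 9 4 30 8 37 0 44 9 28 17 14 16 3 7 5-9 1-13-13-56z"/><path data-summit="23 415" data-summit-m="1037" d="M33 256l-17 2 1 270 20 0 5-13 28-12 29-24 6-9-1-16-8-36-15-36-22-25-7-42-16-32z"/><path data-summit="17 146" data-summit-m="955" d="M34 16l-18 1 1 240 9 0 28-6 15-8 7-13-1-11-11-20-3-10 2-15 5-19 0-20-3-10 3-55-4-9-23-20-8-18z"/><path data-summit="459 17" data-summit-m="781" d="M527 16l-141 0-1 2 8 18 5-3 15 0 8 3 37 3 55-19 14-1z"/>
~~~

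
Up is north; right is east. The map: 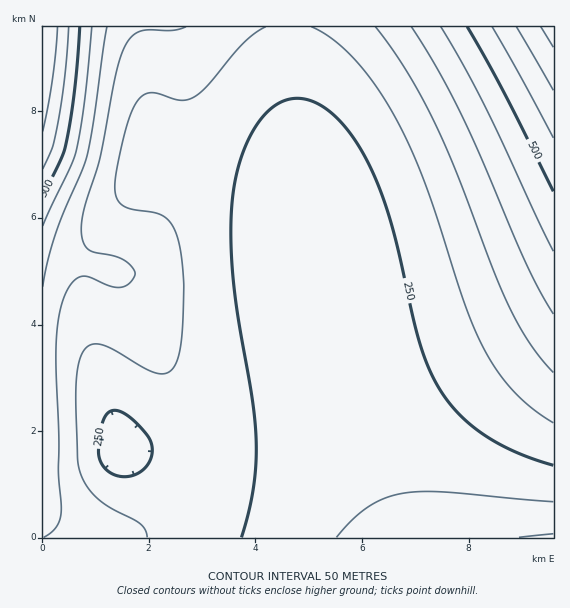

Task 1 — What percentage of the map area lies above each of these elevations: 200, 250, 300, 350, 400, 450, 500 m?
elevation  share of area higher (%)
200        97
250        67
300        37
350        20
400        11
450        7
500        4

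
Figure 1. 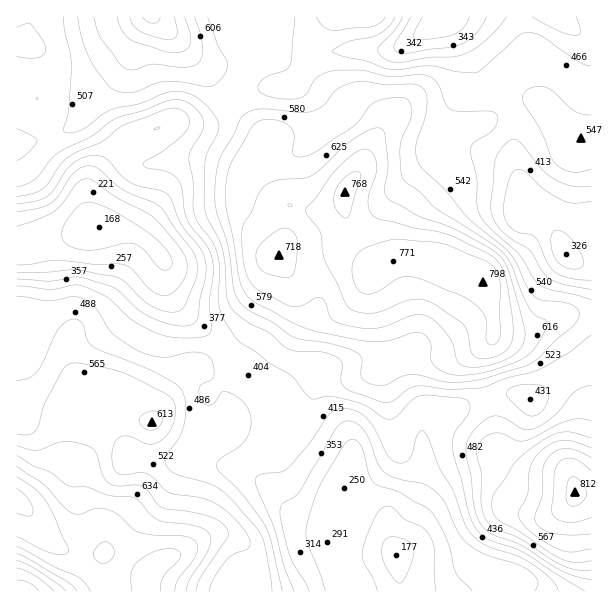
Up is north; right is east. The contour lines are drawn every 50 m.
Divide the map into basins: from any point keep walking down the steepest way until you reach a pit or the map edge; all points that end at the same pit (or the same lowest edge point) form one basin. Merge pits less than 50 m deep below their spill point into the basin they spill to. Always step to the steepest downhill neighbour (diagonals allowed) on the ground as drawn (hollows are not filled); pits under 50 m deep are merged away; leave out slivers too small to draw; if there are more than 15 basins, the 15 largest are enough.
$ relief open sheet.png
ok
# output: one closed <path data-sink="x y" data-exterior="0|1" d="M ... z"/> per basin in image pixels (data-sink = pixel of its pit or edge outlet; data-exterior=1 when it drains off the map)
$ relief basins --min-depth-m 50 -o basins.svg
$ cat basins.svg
<path data-sink="99 227" data-exterior="0" d="M153 16l-5 2-8 12-8 24-11 18-50 55-23 11-18 4-14 1 0 357 10 9 12 21 15 14 22 9 32 0 27 13 12 10 0 16 105 0-1-34-4-10-12-10-9-3-12 0-15 6-24 15-5 1 6-8 5-66 12-31 6-7 24-11 12-8 33 1 33-13 10-10 4-15 9-11 33 0 15-5 13-7 12-10 1-11-25-64 0-8 4-6-21-24-7-19-5-21-17 7-26 0-18-8-12-9-16-20 0-9 14-24-44-36-22-38-21-24z"/><path data-sink="396 555" data-exterior="0" d="M407 254l-12 2-11 4-12 13 1 12 23 54 0 17-12 10-22 10-39 2-5 5-11 25-16 10-24 9-33-1-12 8-24 11-6 7-11 25-5 29-1 43-5 6 4 1 24-15 15-6 12 0 9 3 12 10 2 6 4 12 0 26 339 0 1-97-16-2-4-11-6-6-45-4-11-4-14-13-2-29-14-54 1-19 12-15 0-23-11-34-29-17-22-6z"/><path data-sink="444 17" data-exterior="1" d="M591 16l-437 1 27 25 21 24 22 38 44 36-14 24 0 9 12 16 16 13 18 8 26 0 16-8 13 41 9 12 13 11 7-6 18-6 1-21 6-18 39-41 12-36 10-12 19-6 24-18 21-2 8 3 20 23 14 12 16-1z"/><path data-sink="566 254" data-exterior="0" d="M534 100l-21 2-24 18-10 4-6 0-10 8-15 42-36 36-9 23-1 21 42 6 27 12 11 9 11 34 1 16 28 0 17-5 21-10 32-2 0-176-16 0-12-10-22-25z"/><path data-sink="26 44" data-exterior="0" d="M149 16l-132 0-1 125 22-1 22-7 11-6 50-55z"/><path data-sink="21 591" data-exterior="1" d="M17 500l0 92 128-1 1-15-12-10-27-13-32 0-22-9-15-14-12-21z"/>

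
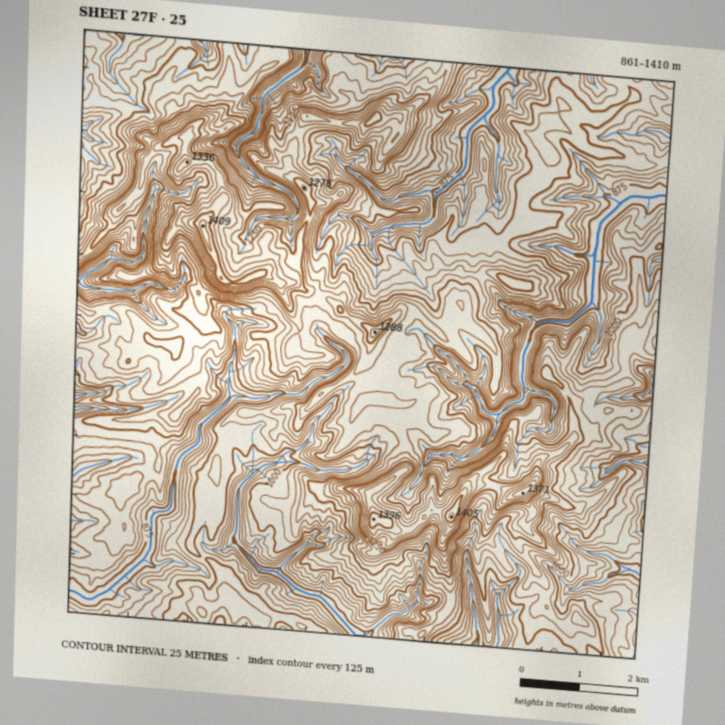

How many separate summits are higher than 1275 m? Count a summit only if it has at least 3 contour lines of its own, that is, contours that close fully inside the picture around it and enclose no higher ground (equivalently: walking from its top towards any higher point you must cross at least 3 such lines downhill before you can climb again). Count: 4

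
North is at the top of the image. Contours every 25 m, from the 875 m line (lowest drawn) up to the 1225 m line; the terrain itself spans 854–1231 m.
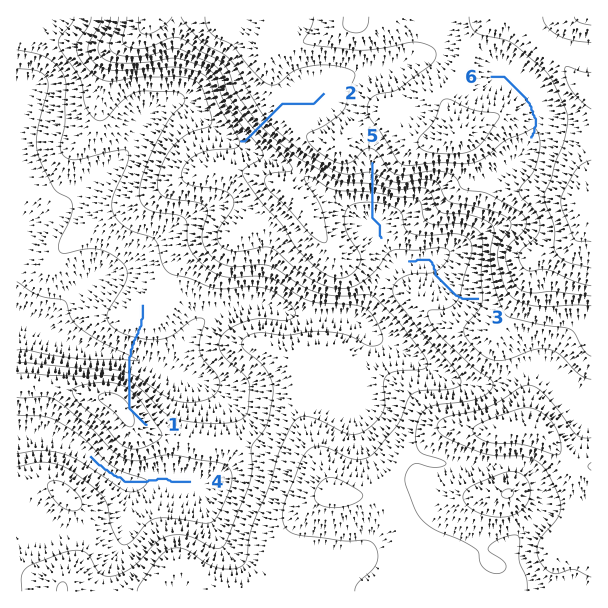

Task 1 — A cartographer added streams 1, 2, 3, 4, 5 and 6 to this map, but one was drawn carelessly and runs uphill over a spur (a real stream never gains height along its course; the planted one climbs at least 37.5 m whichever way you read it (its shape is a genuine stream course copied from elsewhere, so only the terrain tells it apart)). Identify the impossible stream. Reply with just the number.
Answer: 1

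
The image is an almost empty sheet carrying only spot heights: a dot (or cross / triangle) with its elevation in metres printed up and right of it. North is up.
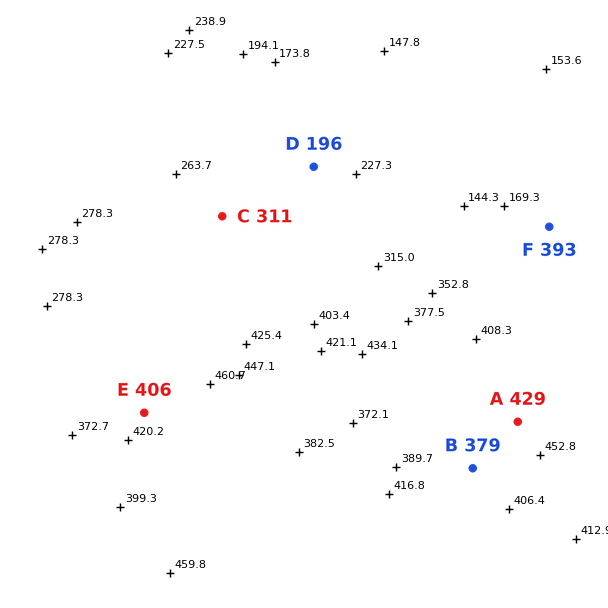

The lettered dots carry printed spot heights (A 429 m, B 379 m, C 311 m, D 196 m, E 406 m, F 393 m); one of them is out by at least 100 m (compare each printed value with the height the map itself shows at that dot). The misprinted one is F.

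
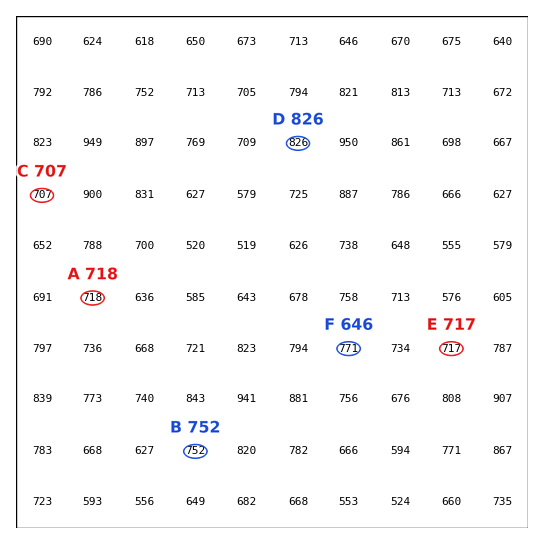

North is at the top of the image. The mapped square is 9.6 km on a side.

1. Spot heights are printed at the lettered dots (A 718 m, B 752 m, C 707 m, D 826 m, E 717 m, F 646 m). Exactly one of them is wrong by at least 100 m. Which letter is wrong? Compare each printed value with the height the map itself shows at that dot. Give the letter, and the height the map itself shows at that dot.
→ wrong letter F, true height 771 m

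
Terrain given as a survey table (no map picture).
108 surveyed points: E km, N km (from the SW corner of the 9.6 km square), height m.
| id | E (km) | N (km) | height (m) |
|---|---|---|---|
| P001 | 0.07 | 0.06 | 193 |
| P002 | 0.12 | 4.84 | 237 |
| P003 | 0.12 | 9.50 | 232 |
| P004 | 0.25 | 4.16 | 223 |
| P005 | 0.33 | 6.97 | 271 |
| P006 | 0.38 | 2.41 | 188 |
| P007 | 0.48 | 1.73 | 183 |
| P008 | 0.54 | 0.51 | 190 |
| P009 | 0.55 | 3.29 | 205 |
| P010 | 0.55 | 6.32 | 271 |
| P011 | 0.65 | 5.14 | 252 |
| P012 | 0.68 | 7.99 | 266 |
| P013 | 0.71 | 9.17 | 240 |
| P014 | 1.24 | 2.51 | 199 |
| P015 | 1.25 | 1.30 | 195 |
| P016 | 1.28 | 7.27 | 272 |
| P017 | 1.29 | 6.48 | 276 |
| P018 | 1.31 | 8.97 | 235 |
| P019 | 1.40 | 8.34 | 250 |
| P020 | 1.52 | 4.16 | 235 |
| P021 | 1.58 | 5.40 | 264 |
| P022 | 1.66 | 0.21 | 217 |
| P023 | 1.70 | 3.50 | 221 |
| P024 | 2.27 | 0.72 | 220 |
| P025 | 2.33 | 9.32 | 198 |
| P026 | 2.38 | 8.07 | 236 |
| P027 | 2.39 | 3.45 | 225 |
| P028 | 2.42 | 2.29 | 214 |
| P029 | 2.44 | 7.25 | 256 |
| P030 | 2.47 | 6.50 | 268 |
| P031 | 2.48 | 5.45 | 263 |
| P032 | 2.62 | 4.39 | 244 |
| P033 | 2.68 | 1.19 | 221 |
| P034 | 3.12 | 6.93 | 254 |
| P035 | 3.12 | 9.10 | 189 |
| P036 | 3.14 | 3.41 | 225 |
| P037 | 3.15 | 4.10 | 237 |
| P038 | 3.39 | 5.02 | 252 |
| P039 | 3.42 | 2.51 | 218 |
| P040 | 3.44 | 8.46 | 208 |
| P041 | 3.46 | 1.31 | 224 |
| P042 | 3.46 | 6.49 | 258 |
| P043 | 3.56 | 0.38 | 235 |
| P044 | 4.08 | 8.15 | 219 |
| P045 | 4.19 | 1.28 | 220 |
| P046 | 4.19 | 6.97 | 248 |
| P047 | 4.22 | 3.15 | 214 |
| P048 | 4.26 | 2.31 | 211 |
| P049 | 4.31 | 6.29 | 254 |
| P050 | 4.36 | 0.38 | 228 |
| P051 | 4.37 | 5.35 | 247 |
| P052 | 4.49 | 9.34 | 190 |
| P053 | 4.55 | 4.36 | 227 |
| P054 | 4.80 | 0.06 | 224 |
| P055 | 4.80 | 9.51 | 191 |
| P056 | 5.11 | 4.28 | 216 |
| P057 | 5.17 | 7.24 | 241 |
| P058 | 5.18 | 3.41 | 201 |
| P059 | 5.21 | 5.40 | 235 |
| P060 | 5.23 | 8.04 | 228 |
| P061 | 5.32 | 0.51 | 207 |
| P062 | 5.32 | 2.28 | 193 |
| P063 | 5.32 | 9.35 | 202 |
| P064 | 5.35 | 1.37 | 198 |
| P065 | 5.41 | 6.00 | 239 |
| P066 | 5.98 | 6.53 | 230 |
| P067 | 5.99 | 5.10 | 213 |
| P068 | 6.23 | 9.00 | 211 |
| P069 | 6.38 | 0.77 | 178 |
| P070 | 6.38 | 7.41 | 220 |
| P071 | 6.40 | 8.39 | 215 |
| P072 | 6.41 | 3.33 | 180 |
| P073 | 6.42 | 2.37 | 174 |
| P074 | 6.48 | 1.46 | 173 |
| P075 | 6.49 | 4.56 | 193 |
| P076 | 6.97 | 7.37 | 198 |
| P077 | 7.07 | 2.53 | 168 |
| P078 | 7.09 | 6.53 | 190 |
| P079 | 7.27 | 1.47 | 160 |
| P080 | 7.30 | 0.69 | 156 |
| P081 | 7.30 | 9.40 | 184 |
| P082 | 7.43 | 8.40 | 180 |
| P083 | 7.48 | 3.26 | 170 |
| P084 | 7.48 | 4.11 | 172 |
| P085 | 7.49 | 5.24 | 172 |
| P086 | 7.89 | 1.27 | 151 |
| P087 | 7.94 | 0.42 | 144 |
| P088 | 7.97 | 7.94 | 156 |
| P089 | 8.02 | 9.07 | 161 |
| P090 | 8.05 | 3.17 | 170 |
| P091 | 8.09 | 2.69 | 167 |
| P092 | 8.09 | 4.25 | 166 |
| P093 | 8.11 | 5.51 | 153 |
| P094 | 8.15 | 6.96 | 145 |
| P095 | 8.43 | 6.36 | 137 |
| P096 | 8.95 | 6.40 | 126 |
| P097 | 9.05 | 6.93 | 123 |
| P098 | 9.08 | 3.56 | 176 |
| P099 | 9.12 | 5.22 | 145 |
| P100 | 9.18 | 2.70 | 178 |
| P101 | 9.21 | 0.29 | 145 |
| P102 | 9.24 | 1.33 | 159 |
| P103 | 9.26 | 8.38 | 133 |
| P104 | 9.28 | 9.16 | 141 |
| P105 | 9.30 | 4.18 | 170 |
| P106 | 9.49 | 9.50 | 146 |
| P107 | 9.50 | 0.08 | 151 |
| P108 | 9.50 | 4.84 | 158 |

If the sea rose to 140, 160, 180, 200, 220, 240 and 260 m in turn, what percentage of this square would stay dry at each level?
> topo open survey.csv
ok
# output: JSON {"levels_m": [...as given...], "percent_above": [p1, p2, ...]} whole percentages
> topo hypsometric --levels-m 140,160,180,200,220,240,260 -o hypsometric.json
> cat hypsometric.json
{"levels_m": [140, 160, 180, 200, 220, 240, 260], "percent_above": [95, 86, 72, 57, 37, 20, 8]}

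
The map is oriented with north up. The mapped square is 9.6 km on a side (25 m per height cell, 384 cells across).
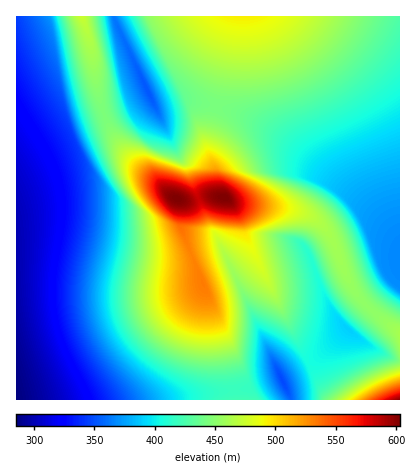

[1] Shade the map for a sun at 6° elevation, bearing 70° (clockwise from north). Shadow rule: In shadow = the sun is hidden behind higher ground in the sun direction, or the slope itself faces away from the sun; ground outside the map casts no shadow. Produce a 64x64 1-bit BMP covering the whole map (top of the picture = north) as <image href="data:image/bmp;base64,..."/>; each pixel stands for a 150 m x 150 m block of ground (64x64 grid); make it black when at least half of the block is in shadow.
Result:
<image width="64" height="64" href="data:image/bmp;base64,Qk0+AgAAAAAAAD4AAAAoAAAAQAAAAEAAAAABAAEAAAAAAAACAAATCwAAEwsAAAIAAAAAAAAA////AAAAAAAAAAAAAAAAAAAAAAAAAAAAAAAAAAAAAAAAAAAAAAAAAAAAAAAAAAAAAAAAAAAAAAAAAAAAAAAAAAAAAAAAAAADAAAAAAAAAA4AAAAAAAAAOAAAAAAAAABwAAAAAAAAAOAAAAAAAAABwAAAAAAAAAOAAAAAAAAABwAAAAAAAAAOAAAAAAAAAAwAAAAAAAAAHAAAAAAAAAAYAAAAAAAAABgAAAAAAAAAMAAAAAAAAAAwAAAAAAAAACAAAAAAAAAAYAAAAAAAAABgAAAAAAAAAMAAAAYAAAAAgAAAP/gAAAAAAAB//wBgAAAAAH//4MAAAAAAf//ggAAAAAB//8AAAAAAAH//wAAAAAAAf/+AAAAAAAB//wAAAAAAAH//AAAAAAAAf/wAAAAAAAB/8AAAAAAAAH/AAAAAAAAA/4AAAAAAAAD/AAAAAAAAAP4AAAAAAAAA/AAAAAAAAAH8AAAAAAAAAfgAAAAAAAAB+AAAAAAAAAPwAEAAAAAAA/AAwAAAAAAD8AHgAAAAAAPgAfAAAAAAA+AD4AAAAAAH4APgAAAAAAfgB+AAAAAAB+AHwAAAAAAHwA/AAAAAAAfAD4AAAAAAD8AfgAAAAAAPwB8AAAAAAA/APwAAAAAAD8A/AAAAAAAfwH4AAAAAAB/AfgAAAAAAD8D8AAAAAAAHwHwAAAAAAA=="/>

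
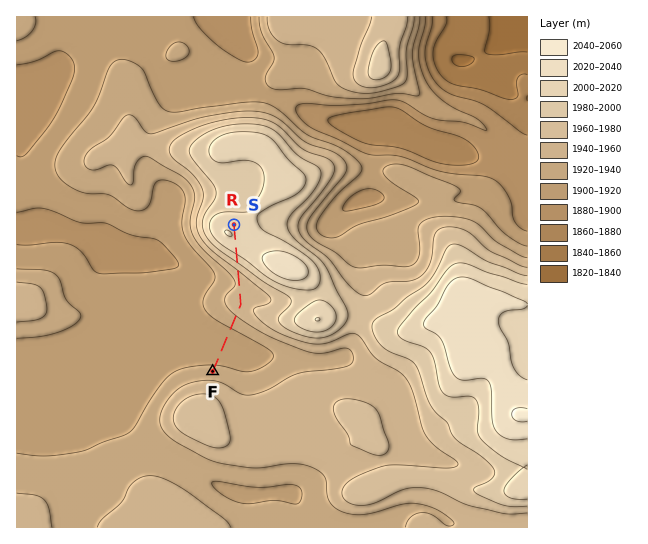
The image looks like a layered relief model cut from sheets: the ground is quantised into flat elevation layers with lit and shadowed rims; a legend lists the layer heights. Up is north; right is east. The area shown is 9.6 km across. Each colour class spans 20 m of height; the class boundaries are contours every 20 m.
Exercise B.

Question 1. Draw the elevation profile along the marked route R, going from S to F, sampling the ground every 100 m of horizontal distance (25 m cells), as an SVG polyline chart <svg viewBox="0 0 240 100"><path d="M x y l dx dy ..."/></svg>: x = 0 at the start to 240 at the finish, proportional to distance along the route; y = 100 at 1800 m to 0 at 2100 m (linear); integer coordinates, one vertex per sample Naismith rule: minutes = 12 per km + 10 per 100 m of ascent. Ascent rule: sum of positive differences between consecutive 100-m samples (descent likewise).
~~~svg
<svg viewBox="0 0 240 100"><path d="M0 29l8-1 9-1 8 0 9 2 8 2 8 4 9 5 8 4 8 4 9 3 8 1 9 0 8-1 8-1 9-1 8 1 9 2 8 3 8 3 9 2 8 2 9 0 8 1 8 0 9-1 8 0 8-1 9-2 5-1"/></svg>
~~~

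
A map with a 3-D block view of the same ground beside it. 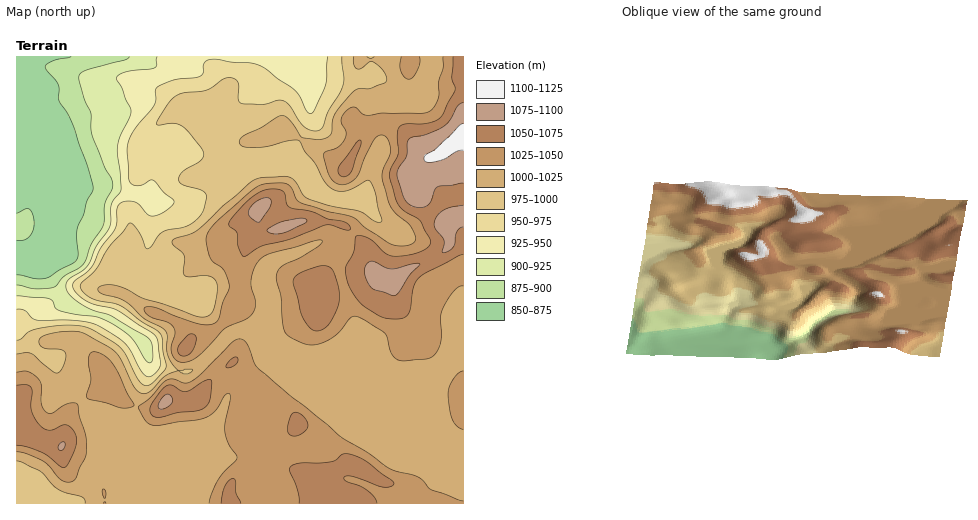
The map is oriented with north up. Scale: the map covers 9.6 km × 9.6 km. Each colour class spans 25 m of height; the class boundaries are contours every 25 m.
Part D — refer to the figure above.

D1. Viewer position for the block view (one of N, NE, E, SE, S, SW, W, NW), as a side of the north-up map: W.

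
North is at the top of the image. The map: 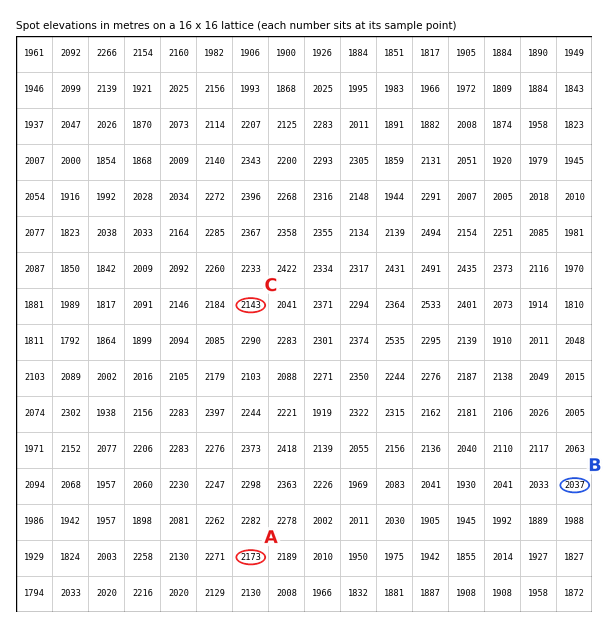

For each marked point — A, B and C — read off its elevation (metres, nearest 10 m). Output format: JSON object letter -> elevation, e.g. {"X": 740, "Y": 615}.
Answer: {"A": 2170, "B": 2040, "C": 2140}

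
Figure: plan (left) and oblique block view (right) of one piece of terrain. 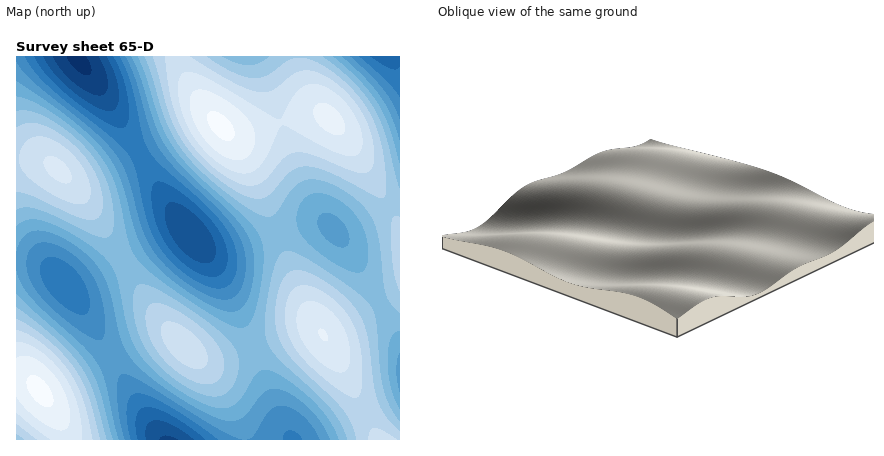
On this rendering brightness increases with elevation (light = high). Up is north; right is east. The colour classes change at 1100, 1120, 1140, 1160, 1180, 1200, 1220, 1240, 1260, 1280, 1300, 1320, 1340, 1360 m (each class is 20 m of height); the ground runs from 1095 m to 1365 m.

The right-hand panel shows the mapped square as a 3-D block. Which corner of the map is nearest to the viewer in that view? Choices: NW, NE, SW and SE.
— SW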